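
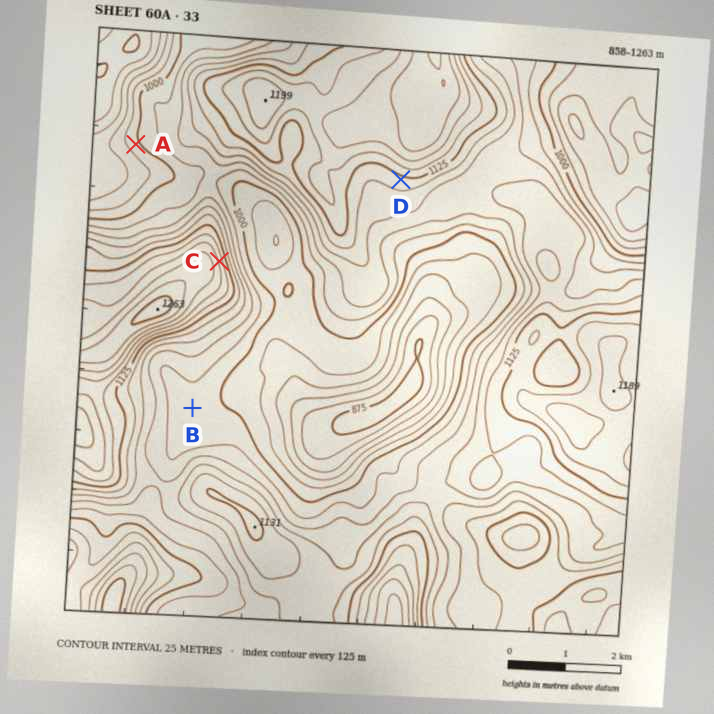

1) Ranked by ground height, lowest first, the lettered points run A B D C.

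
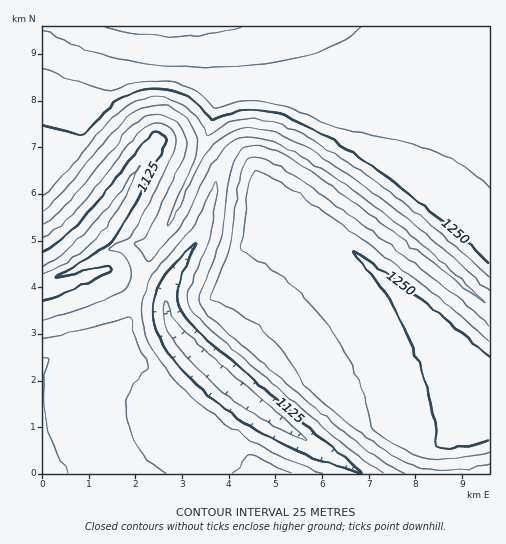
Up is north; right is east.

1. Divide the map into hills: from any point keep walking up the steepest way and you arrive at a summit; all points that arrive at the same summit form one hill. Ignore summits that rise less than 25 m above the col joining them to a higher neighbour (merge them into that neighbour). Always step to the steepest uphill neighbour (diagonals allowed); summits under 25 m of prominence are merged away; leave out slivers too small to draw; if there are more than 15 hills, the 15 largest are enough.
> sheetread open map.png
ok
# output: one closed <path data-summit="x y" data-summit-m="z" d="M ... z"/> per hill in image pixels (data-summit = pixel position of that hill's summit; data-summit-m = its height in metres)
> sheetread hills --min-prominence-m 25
<path data-summit="169 27" data-summit-m="1334" d="M489 26l-446 0-1 264 61-20 6 0 23 16 33 11 7-18 24-37 7-14 13-47 8-20 16-17 6-2 17 0 39 18 59 41 65 51 63 55z"/><path data-summit="489 373" data-summit-m="1267" d="M263 142l-17 0-6 2-11 10-7 11-19 63-35 59-2 9 1 18 10 19 29 30 44 37 64 46 47 28 128 0 1-166-64-56-65-51-59-41z"/><path data-summit="43 473" data-summit-m="1208" d="M109 270l-6 0-61 21 1 183 317-1-82-51-72-59-23-23-10-14-6-12-2-17-33-11z"/>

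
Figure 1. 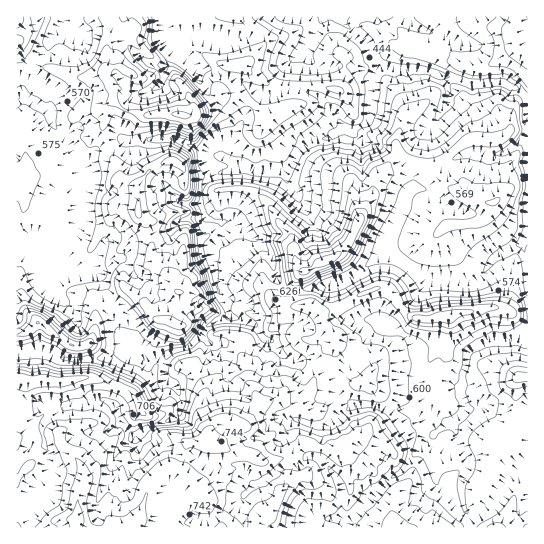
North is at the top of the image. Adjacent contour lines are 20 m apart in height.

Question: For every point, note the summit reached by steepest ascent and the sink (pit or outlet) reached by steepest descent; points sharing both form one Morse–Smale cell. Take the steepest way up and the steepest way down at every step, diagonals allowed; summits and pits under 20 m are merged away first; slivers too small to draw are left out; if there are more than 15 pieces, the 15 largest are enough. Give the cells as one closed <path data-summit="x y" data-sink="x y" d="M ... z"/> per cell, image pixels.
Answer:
<path data-summit="77 519" data-sink="341 17" d="M231 316l-21 8-23 24-13 3-7 4-41 4-7 14-10 28 2 3-6-4-12 0-11 5-9-1-6 1-18 14-8 10 3 17-15 3-10 10-3 0 0 68 333 1 0-6 8-12 34-33 8-4 20-24 14-13 10 13-7 16 0 17 14 15 4 2 7-2 0-12 7-14 0-9-11-19-1-12-4-8-5 0-28-32 0-37-3-9-7-8-12-8-22 0-14 16-2 12-15 10-7 14-18-16-20-2-13-6-16-17-4 0-6-6-1-5-5-5z"/><path data-summit="77 519" data-sink="341 17" d="M341 16l-216 0-4 15 6 14 12 12 12 7 14 0 9-12 18 14 15 25 26 24 7 10-11 18-6 7 0 7 30 14 30 0 9-8 5-10 9-9 12-5 12-2 12-8 7 0 13 11 39 16 5-1 11-18 16-12 10 18 12 14 11-4 36 0 17-12 9-3 0-39-11-11-14-5-33 1-41-13-50-3-14-25-21-20z"/><path data-summit="327 261" data-sink="341 17" d="M349 129l-7 0-12 8-12 2-12 5-9 9-5 10-9 8-30 0-7-4-5 0-6 4-12 2 1 22 4 16-3 10 13 3 29 26 5 9 5 22 10 8 12 2 43-10 17-9 16-13 13-5-1-16 2-8 12-20 4-15 8-9-1-16-5-8 5-15-6 8-5 1-39-16z"/><path data-summit="494 202" data-sink="341 17" d="M433 125l-13 9-13 24 6 17 0 11-8 9-4 15-12 20-2 8 0 11 3 7 40 25 36 3 11-4 20-24 24-12 7-7 0-98-9 2-17 12-36 0-11 4-12-14z"/><path data-summit="449 317" data-sink="341 17" d="M522 243l-25 13-13 17-13 10-9 1-33-3-37 40 0 4 17 12 8 10 0 40 3 7 27 29 7-2 10-10-4-21 3-5 0-12 2-4 3-18 11-7 15-5 9 1 15-4 10-14 0-67z"/><path data-summit="311 305" data-sink="341 17" d="M233 221l-12 2 0 12-9 11 0 17 7 28 11 25 24 8 5 5 1 5 6 6 4 0 16 17 13 6 20 2 18 16 7-14 15-10 2-12 14-16 21 0-18-9-23 0-11-18-6-19-39 8-14-3-10-13-3-16-5-9-17-17z"/><path data-summit="517 46" data-sink="341 17" d="M527 16l-185 0-1 3 24 24 14 25 50 3 41 13 33-1 14 5 10 11z"/><path data-summit="521 377" data-sink="341 17" d="M519 336l-33 5-15 7-4 6-2 15-2 4 0 12-3 5 4 21-12 11 0 3 4 6 1 12 11 19 0 9-7 14 0 10 3 12 7 9 4 0 11-7 18-24 11-12 4-2 9-1 0-129-5-1z"/><path data-summit="182 115" data-sink="341 17" d="M123 16l-15 1 3 24-6 10-1 22 8 13 1 15-6 5-3 5-1 26 2 5 9-3 8 0 5 2 48-2 47 18 1-7 13-17 4-8-1-3-32-31-15-25-15-13-4-1-11 13-11-1-12-7-15-16-3-10z"/><path data-summit="171 322" data-sink="341 17" d="M206 217l-25 3-15 11-18 4 4 10 0 13 11 9 10 20 7 6 1 14-10 14-16-2-10-14-18-16-4 2-7 8 11 11 5 12-3 20 14 15 24-2 7-4 13-3 23-24 19-9-13-32-4-20 0-17 9-11 0-12z"/><path data-summit="77 519" data-sink="17 97" d="M22 96l-6 2 0 143 5 0 5-4 19 0 12 6 8-4 8-10 10-47-3-15-7-14-21-30-1-10z"/><path data-summit="38 323" data-sink="17 97" d="M45 237l-19 0-10 5 0 92 6 1 17-12 32 22 15 0 5-4 4-10 1-20 3-4 6-2-5-26-5-6-9 2-11-4-18-20 0-8z"/><path data-summit="29 382" data-sink="341 17" d="M39 348l-23 5 1 106 2 0 10-10 15-3-3-15 2-6 24-20 15 0 11-5 16 1 12-35 4-7 4-1-8-5-7 0-13 6-31 1-8-1z"/><path data-summit="138 211" data-sink="341 17" d="M175 139l-41 1-4 1-2 5 3 15-10 20 18 6 0 27 8 11 2 10 17-4 15-11 24-3-4-11 3-23 13-10 18-2 6-5z"/><path data-summit="397 527" data-sink="341 17" d="M434 436l-15 13-20 24-8 4-34 33-8 12 1 6 121-1 1-10-8-10-1-10-9 2-4-2-14-15 0-17 7-16z"/>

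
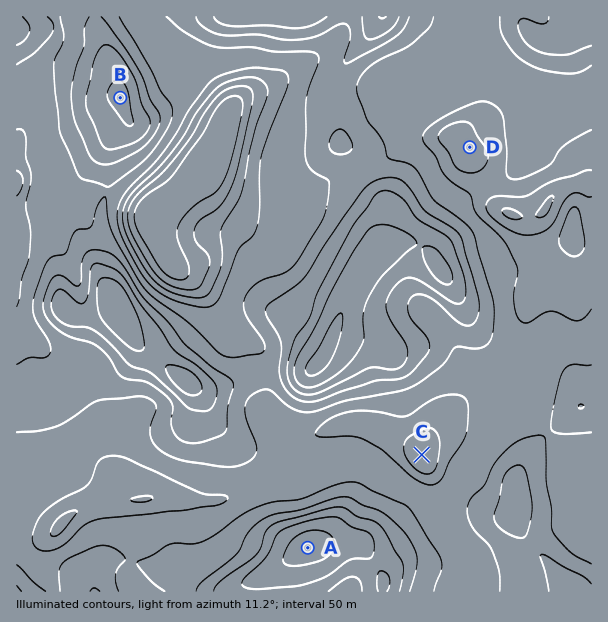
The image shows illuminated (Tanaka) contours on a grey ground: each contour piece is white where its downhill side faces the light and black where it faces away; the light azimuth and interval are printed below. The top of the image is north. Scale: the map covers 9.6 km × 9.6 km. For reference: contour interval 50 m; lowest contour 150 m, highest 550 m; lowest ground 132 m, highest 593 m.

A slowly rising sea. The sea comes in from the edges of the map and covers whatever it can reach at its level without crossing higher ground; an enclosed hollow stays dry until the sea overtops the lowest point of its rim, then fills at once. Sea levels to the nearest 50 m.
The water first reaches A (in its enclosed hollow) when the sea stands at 200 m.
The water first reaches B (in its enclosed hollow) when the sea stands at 300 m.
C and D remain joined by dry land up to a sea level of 350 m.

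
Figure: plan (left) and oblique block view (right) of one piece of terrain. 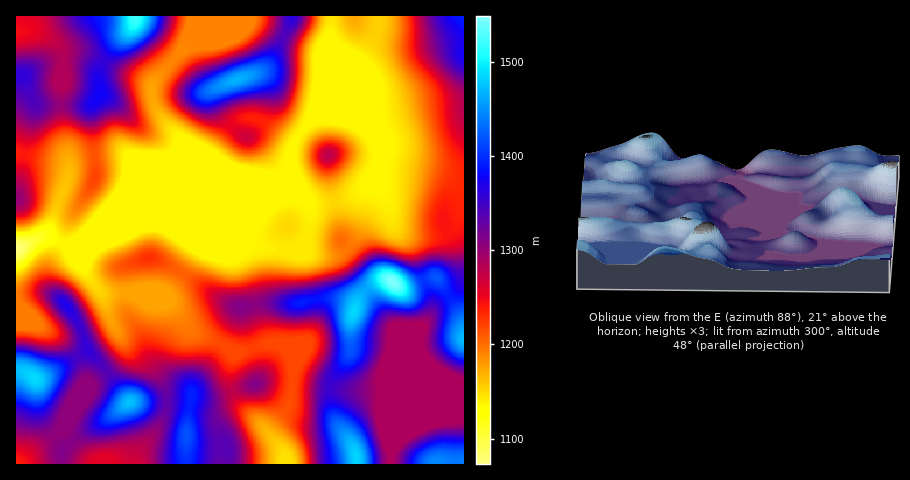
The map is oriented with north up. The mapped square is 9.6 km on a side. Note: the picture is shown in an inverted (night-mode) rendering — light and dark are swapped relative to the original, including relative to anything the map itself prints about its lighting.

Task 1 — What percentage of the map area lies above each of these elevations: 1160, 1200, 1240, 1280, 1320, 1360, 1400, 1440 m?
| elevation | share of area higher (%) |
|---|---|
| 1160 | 77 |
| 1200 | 63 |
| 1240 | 50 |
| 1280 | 40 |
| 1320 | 25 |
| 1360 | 14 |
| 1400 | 7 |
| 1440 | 3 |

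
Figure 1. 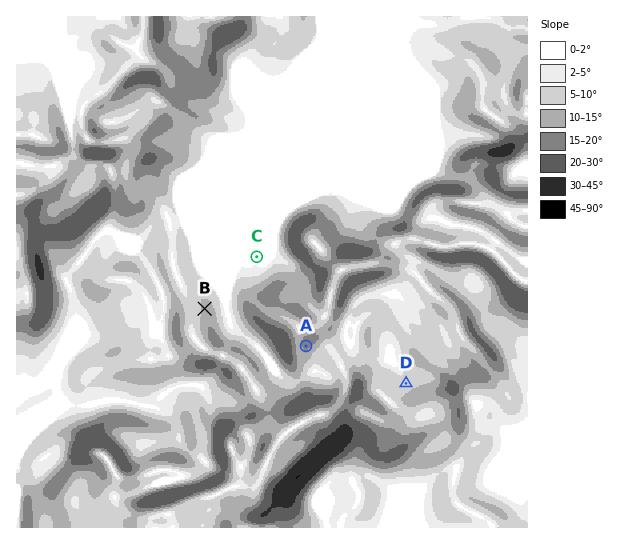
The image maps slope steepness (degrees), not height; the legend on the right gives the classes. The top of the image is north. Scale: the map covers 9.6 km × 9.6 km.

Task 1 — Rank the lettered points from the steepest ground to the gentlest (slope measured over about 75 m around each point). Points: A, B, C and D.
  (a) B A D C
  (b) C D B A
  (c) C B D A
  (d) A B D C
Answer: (d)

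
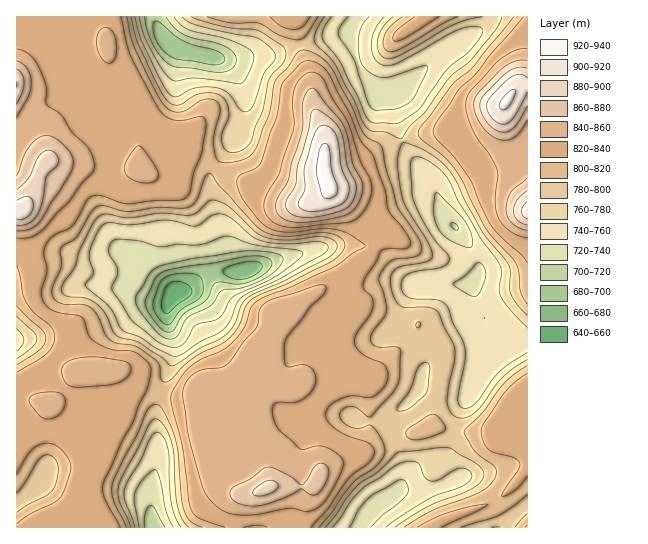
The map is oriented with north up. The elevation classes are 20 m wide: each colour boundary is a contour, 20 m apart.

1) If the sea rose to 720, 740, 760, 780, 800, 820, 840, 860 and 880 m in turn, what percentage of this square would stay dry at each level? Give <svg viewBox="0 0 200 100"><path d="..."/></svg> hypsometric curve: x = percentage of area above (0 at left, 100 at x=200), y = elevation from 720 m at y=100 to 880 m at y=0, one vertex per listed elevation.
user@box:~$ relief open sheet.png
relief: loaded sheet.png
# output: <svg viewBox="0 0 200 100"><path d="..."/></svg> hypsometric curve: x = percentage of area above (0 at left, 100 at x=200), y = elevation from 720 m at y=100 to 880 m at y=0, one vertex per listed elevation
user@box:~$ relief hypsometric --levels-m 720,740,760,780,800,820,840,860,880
<svg viewBox="0 0 200 100"><path d="M193 100l-12-12-24-13-17-13-23-12-24-12-54-13-26-13-6-12"/></svg>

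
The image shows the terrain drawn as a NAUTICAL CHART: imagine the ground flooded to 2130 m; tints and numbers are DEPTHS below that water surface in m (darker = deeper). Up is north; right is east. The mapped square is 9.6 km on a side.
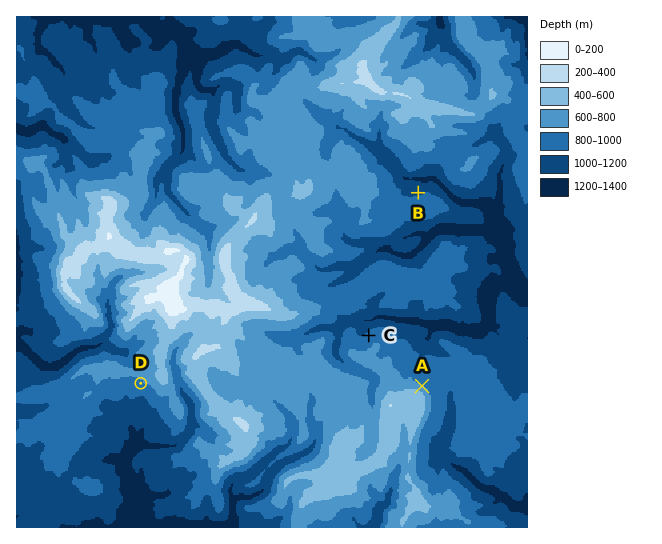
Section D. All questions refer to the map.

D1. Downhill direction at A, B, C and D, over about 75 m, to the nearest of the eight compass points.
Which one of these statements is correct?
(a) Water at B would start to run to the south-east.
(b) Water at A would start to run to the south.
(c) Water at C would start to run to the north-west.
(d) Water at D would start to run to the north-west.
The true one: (c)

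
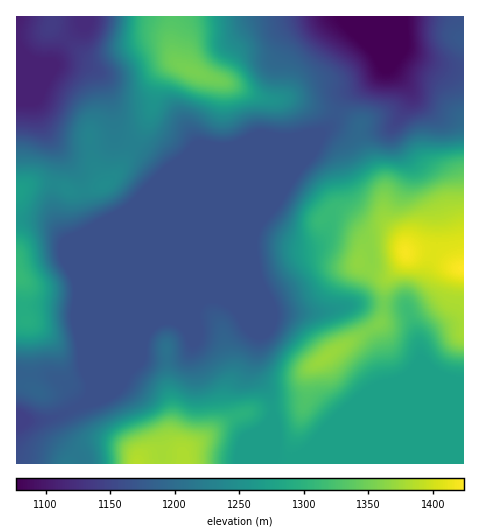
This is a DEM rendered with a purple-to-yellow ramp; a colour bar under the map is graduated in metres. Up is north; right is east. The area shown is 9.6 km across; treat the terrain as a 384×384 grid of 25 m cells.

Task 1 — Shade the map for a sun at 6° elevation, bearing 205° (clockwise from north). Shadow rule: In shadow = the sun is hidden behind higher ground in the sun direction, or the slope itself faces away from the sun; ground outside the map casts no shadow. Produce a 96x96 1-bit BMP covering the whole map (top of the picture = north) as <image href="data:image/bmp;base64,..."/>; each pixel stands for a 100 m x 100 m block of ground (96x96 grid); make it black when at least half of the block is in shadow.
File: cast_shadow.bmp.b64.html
<image width="96" height="96" href="data:image/bmp;base64,Qk2+BAAAAAAAAD4AAAAoAAAAYAAAAGAAAAABAAEAAAAAAIAEAAATCwAAEwsAAAIAAAAAAAAA////AAAAAAAAAAAAAAAAAAAAAAAAAAAAAAAAAAAAAAAAAAAAAAAAAAAAAAAAAAAAAAAAAAAAAAAAAAAAAAAAAAAAAAAAAAAAAAAAAAAAAAAAAAPgAAAAAAAAAAAAAAf4H8AAAAAAAAAAAA/+f+AAAAAAAAAAAD////AAAAAAAAAAAH////AAAAAAAAAAAD////gAAAAAAAAAAB////gAAAAAAAAAAAf///jgAAAAAAAAAAH///jwAAAAAAAAAAB/f/BgAAAAAAAAAAA8f+AAAAAAAAAAAAAAf+AAAAAAAAAAAAAAf+AAAAAAAAAAAAAAf8AAAAAAAAAAAAAAP8AAAAAAAAAAAAAAH8AAAAAAAAAAAAAAD4AAAAAAAAAAAAAAB4AAAAAAAAAAAAAAAAAAAAAAAAAAAAAAAAAAAAAAAAAAAAAAAAAAAEAAAAAAMAAAYAAAAfwAAAAAcAAA4AAAAf8AAAAA8AAA4AAAAf+AAAAA8AAAAAAAAP/AAAAA8AAAAAAAAH/gAAAAcAAAAAAAAB/gAAAAAAAAAAAAAAfAAAAAAAAAAAAAAAAAAAAAAAAAAAAAAAAAAAAAAAAAAAAAAAAAAAAAQAAAAAAAAAAAAAAB8AAAAAAAAAAAAAAH8AAAAAAAAAAAAAAP8AAAAAAAAAAAAAAP8AAAAAAAAAAAAAAf8AAAAAAAAAAAAAAP8AAAAAAAAAAAAAAP8AAAAAAAAAAAAAAP4AAAAAAAAAAAAAAf4AAAAAAAAAAAAAA/4AAAAAAAAAAAAAB/4AAAAAAAAAAAAAA/gAAAAAAAAAAAAAAeAAAAAAAAAAAAAAAAAAAAAAAAAAAAAAAAAAAAAAAAAAAAAAAAAAAAAAAAAAAAAAAAAAAAAAAAAAAAAAAAAAAAAAAAAAAAAAAAAAAAAAAAAAAAAAAAAAAAAAAAAAAAAAAAAAAAAAAAAAAAAAAAAAAAAAAAABwAHAAAAAAAAAAAAB4A/AAAAAAAAAAAAB4D/AAAAAAAAAAAAA4H+AD4AAAAAAAAAAYP+AA+AAAAAAAAAAIP+AAfAAAAAAAAAAAP+B8fAAAAAAAAAAAP+P8/AAAAAAAAAAAP+///AAAAAAAAAAAP////AAAAAAAAAAAP///+AAAAAAAAAAAH//98AAAAAAAAAAAD//84AAAAAAAAAAAB//8AAAAAAAAAAAAA//8AAAAAAAAAAAAAf/gAAAAAAAAAAAAAPwAAAAAAAAAAAAA8HwAAAAAAAAAAAAB/DwAAAAAAAAAAAAA/hgAAAAAAAAAAAAA/gAAAAAAAAAAfgAAfwAAAAAAAAAD/wAAfgAAAAAAAAAP/gAAPgAAAAAAAAA//AAAPAAAAAAAAAD/+AAACAAAAAAAAAH/+AA+AAAAAAAAAAP/8AB/AAAAAAAAAAP/8AH/AAAAAAAAAAP/8Af/AAAAAAAAAAP/8A/+AAAAAAAAAAH/8B/8AAAAAAAAAAD/8B/gAAAAAAAAAAA/8A+AAAAAAAAAAAAP4AAAAAAAAAAAAAAD4AAAAAAAAAAAAAAAAAAAAAAA="/>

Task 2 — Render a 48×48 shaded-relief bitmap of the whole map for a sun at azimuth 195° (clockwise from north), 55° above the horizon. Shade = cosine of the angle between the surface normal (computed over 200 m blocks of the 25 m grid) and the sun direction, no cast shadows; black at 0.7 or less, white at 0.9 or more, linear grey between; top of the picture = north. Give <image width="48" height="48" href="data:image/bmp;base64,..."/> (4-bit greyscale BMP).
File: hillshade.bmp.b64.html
<image width="48" height="48" href="data:image/bmp;base64,Qk32BAAAAAAAAHYAAAAoAAAAMAAAADAAAAABAAQAAAAAAIAEAAATCwAAEwsAABAAAAAAAAAAAAAAABEREQAiIiIAMzMzAERERABVVVUAZmZmAHd3dwCIiIgAmZmZAKqqqgC7u7sAzMzMAN3d3QDu7u4A////AJmZiJq7upiZmZiIiZmZmZmZmZmZmZmZmYmYiJq6mHiJmYiIiZmZmqmZmZmZmZmZmYiId4mYZEV4h3d4iZmZm7qZmZmZmZmZmYiHZmZlIRJGZURWiaqZq8upmZmZmZmZmZmYdlVDEAACMhI0ebqZq8u6mZmZmZmZmby7qHZTIRARIRI0V4iJq7u7qZmZmZmZmdzLqph2VDREMjNFVVV5qqq7upmZmZmZmcupmqmYhmZ2QzRWZURpq6q8y6mZmZmZmamImZmZmHd2VEVWZmZ5q7u8y7qpmZmZmZmZqYmZmYdmVFZmZmZomrzLu7u7upmau7u7uomZmZh4dVZ2ZmVWZ4mrq7zMypms3t3dyYmZmZmZh2Z3dlVVVEaJqrvMupq9//7tt4mZmZmZd3iIdlVlQzRWiau7uavN7u7bhXmZmZmGVomYhmd2VDIiRoq7qazcy7uoVYmZmZmGV5mZh4mYdkMhEkeamazcupmGVomZmZmYiZmYd5mZmHZUMiWIeK3cupmGZ4mZmZmZmZmHeJmZqqqph2eIibzLqqqXd4mZmZmZmZmIiZmau7u8zMu6q83LqqqHVomZmZmZmZmZmZmbzLvN7/7Lze3Lu5hkJYmZmZmZmZmZmZmszMzN7+27zu28zIYxFpmZmZmZmZmZmZmrzMzMzMuqzdy7u3YySJmZmZmZmZmZmZmrzLupmqmavLqpmGVEeZmZmZmZmZmZmZmruqqZiJmaqpmZiFVFiZmZmZmZmZmZmZmpmaqpmJmqmIiIiEVXq6mZmZmZmZmZmZmIeKuqmImZh3d3iGZ5vMupmZmZmZmZmZmHZ5qqmIiYdmd3eJiKzN3LqZmZmZmZmZmXZniZmHiIZmd4iKmazM3dy5mZmZmZmZmZdlZ4iHeIdmZ4h5mqu7vN3KmZmZmZmZmZhlRWZneHdlVnd4iaqZmru7qZmZmZmZmZl1RERFZmVURVZmZ3d4mYmrupmZmZmZmZmWRDNEREM0VVVkRVZomIiau6mZmZmZmZmYVEREMhAlZmZkREV5mIiJq7qpmZmZmZmZdlVVQgA1ZUREQ0aJmYiJqrupmZmZmZmZmHd2QgE0QhADNFeZmYiZqqqqq8y6mZmZmYeIZDMzIREURXiJmIiZq6qbzu7cu8y7qpiIhmZDM0RFVniIh4iaq6qs3u7d7u7cu6mIh4dkRXd2Z3d3Z3iaqqrN7u7u/+7cupmGZndlV4iIiIh2Zmeaqqzv///u7MuqmIh1RFZmeIh5mYiHZWeau87///7cl3d3d4h1QzRnmYd5mZh3Zmiaze///suWQ0RWeIh2VEV4mYiJmZiId4q7ze/suXUxJFVWd3dmVmeJmIiZmZmZmbzczMyphSECRnd2ZmVVZ4iIiJmZmqqpmb3dy6mIYxI1Z4d2VURFaJmImaqpq7upiJvMy5iHZEVmd3dlRERVeZmZq7uqqrqYeIibupiHdndmZ3dlRFVnmZmaq6qZmamYiIiKqZiId3d2d4dmVmaJmZmaqpmJmZmImYiJmYiIdmd3eId2ZneZmZmaqZmA=="/>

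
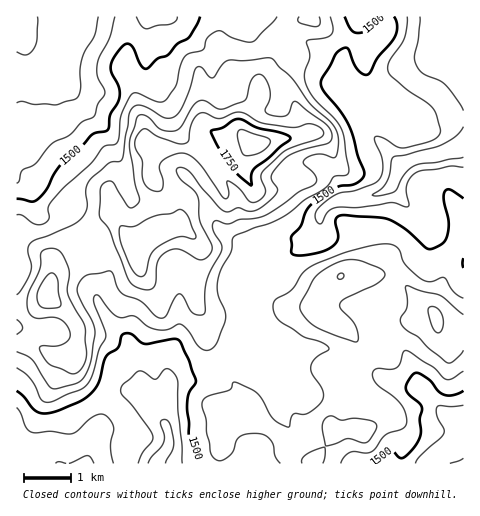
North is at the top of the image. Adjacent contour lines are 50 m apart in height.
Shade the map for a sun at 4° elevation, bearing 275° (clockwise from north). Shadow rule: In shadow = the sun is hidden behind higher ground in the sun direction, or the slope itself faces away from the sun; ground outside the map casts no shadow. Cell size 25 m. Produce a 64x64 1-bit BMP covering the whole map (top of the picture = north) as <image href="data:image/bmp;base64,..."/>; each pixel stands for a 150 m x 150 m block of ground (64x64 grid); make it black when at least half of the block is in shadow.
<image width="64" height="64" href="data:image/bmp;base64,Qk0+AgAAAAAAAD4AAAAoAAAAQAAAAEAAAAABAAEAAAAAAAACAAATCwAAEwsAAAIAAAAAAAAA////AAAAAAAAAHwBgB/9/wAAfgGAD7//AEB+AYADP/8AYD4AAAA//wBwPgAAAD//AHA+AAAAH/8AcHwAAAAD/wBw8AAAAAP/B//wAAAAB/8H//wAAAAH8AP//gAAAA/hAP//gAAAO+MA//+AAABxwwB//8AAAGHDAH//wAAAY4MAf/+AAAAjAQB//w8AACMDAH//D8AAIAMAf/8P4ADwBwB/9w/gAfAHAH/nD+AB4AcA/8cP4AHABwP/xx/gAQAPB/+HH8AAAA8H/wc/wADgBwf+H7/gANhnB/w///gByOMD/D///gHB4wPwP///AAPjA8B/3//AA+EDAD+f//AD4QAAH7//+AHAAAAHP//8AAAAAAJ///gAAEAAAP///AAAYAOA/z//+YAAA4D7P///4AADgPM////gAAOA4z///8AAAw/CP///4AADD8B////4AAAPwH////8AAA+Af////wAADwA/////AAAHAB////8AAAYAH////wAAHgAP////AAAeAHAf//8AAB4A/h///wAAPhj8P/8/AAA8GHB//j8AADgcHP/4AQAAIBge//ADAAAAAB//48MAAAAAH//P4wAAQAAf/x/5EABAAA3/H/44AEAAAf4f/zwAYAAAfh//PABgAAB8D/8+AGAAA8cP/z4AYAABj+f/PgBgAAAf8/8cAOAAAB/D/A=="/>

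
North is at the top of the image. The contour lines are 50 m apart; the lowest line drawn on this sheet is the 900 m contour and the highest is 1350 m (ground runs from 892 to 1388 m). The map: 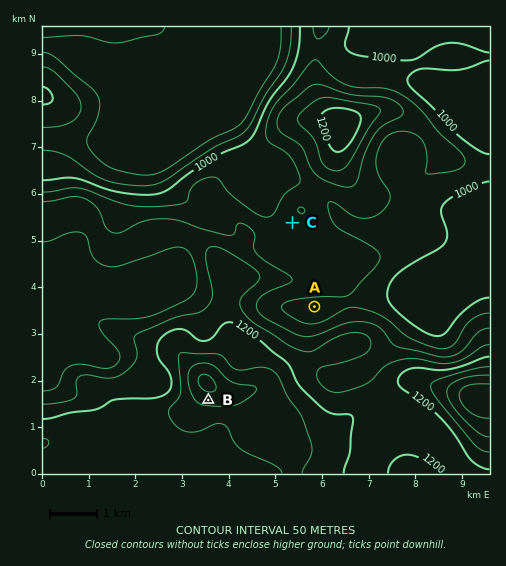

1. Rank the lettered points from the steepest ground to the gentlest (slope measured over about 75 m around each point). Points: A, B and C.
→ B C A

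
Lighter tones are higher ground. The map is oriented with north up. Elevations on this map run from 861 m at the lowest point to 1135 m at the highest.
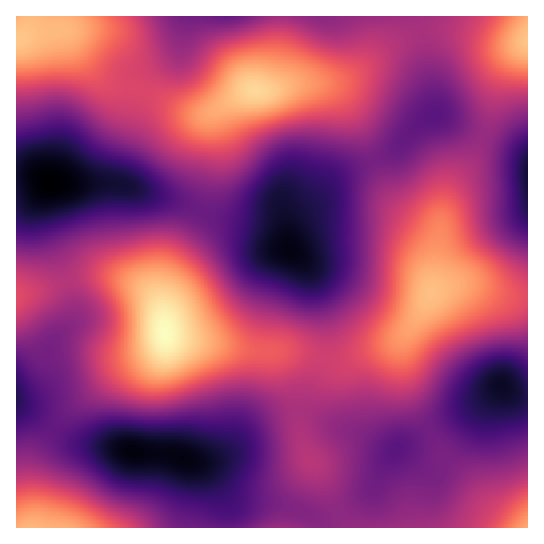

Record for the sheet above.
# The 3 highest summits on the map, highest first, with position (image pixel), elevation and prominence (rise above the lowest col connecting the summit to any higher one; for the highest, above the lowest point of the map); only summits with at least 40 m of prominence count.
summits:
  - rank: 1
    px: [165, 333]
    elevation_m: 1135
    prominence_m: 274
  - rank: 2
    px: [255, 90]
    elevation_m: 1113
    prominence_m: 135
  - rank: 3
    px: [431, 293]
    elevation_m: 1099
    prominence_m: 85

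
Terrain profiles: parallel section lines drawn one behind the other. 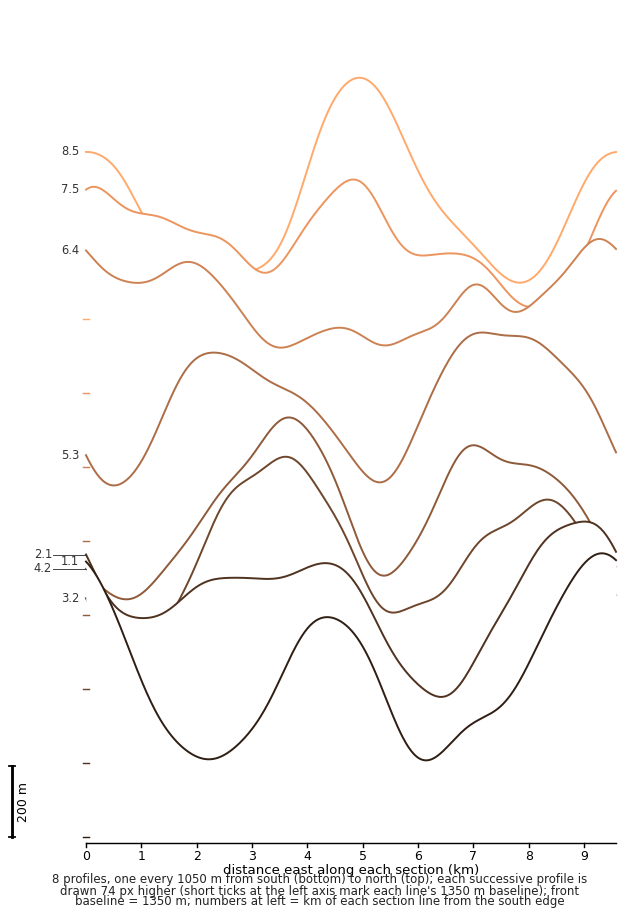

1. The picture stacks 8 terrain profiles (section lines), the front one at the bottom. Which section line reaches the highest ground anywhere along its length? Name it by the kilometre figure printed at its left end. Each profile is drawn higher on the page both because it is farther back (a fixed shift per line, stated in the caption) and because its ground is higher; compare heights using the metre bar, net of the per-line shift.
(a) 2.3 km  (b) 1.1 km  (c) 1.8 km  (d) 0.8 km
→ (b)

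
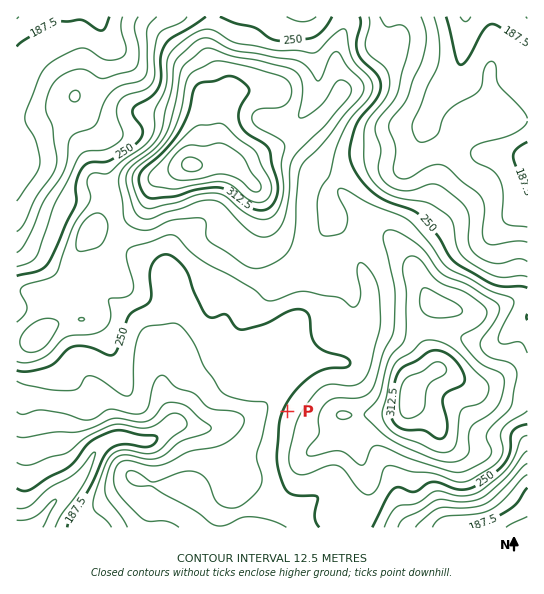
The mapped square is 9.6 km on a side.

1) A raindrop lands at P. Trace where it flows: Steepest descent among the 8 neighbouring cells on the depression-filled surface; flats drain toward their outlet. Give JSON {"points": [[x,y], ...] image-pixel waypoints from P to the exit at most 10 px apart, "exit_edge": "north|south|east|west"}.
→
{"points": [[287, 411], [277, 402], [266, 405], [255, 414], [245, 418], [234, 421], [223, 425], [213, 427], [202, 427], [191, 427], [181, 425], [170, 427], [159, 435], [149, 441], [138, 441], [127, 438], [117, 438], [106, 442], [95, 451], [90, 462], [83, 473], [74, 483], [63, 494], [53, 503], [45, 514], [35, 525], [31, 527]], "exit_edge": "south"}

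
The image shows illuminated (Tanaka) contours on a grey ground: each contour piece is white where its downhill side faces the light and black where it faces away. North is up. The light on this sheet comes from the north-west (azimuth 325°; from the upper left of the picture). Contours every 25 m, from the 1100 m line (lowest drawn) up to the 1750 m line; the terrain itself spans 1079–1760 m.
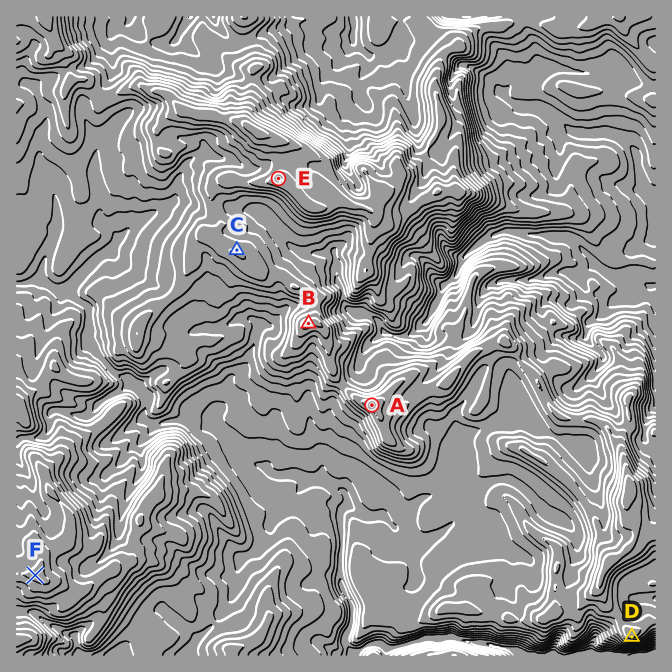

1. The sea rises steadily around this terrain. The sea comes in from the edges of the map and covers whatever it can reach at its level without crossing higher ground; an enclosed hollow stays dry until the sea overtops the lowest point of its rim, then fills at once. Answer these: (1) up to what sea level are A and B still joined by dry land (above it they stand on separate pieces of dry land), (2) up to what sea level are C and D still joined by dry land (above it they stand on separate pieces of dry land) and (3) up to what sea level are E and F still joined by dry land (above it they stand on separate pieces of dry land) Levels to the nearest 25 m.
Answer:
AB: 1500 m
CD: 1425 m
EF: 1450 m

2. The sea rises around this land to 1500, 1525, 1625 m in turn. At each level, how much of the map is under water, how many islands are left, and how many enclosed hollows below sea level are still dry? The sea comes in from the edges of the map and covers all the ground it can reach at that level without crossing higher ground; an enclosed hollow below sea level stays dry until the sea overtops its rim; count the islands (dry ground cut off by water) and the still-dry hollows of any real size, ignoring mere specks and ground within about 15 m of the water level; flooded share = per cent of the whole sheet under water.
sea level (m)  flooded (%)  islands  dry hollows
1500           69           1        0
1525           75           1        0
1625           93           1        0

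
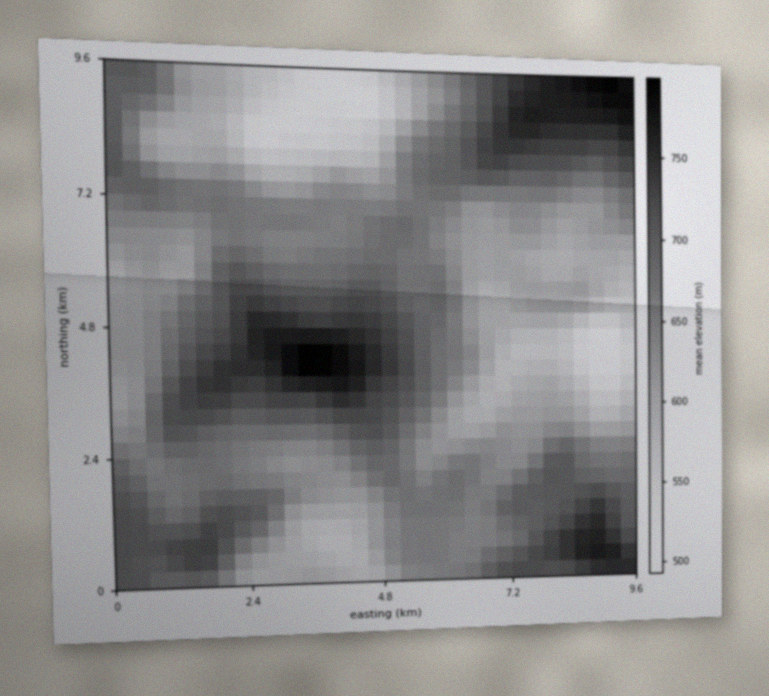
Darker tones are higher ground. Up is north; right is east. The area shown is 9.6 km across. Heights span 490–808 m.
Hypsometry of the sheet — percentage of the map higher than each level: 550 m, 94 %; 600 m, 79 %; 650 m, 48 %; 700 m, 18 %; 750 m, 5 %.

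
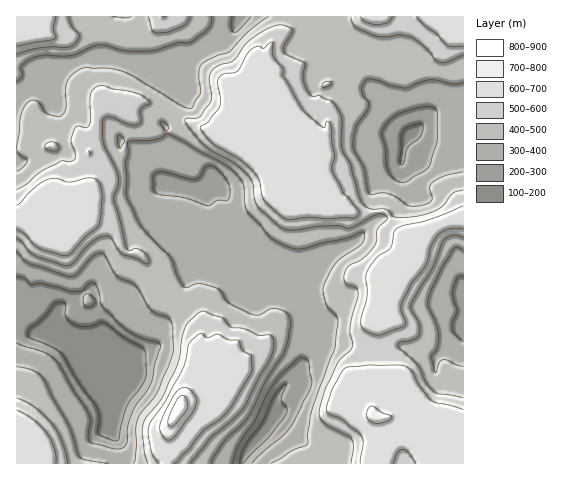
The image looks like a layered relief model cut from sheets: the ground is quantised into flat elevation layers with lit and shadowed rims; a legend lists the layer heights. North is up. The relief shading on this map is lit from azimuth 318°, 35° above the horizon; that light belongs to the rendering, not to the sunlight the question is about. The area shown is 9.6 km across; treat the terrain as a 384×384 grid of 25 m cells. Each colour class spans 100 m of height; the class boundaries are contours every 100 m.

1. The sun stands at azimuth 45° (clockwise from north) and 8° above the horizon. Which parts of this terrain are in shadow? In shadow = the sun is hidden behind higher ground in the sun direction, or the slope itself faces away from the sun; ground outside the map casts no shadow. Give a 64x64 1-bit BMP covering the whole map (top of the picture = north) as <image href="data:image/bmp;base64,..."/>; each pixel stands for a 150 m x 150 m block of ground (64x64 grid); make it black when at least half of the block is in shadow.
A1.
<image width="64" height="64" href="data:image/bmp;base64,Qk0+AgAAAAAAAD4AAAAoAAAAQAAAAEAAAAABAAEAAAAAAAACAAATCwAAEwsAAAIAAAAAAAAA////AAAAAAAAB/gAAD+AAAAH+AAH/4AAAAf8AB//wAAAD/wAH//gAAAP/AAP//AAAA/8AB///AAAD/wAD/7gAAAH/AAP+EAAAAf+AA/4QAAAA/4AB/gAAAAD/gAH+AAAAAP+AAP4AAAAH/4AA/wAAAB//wAB/AAAAP//AAD8AAAA//+AAP4AAAH//4AAf+AAAf//gAA//8AD//8AAD/3AA//wwAAH8AAX/8DAAAfgACf/gMAAB+AAP/8AAAAH8AA//xgAAAfwAD/+OAAAA/AAP//4AAAD8AA/z/gAEAHwAH/P+AB/AIAAf8/wAP/4AAB/j8AB//wAAD4PgAH//xgDuAcAA///ngPwBwAD///+AeAAAAf///wAwAAAB////AAAAAAf/wAGAAAAAH/+AAAAAAAB//wAAAYAAAf/+AAAAgAAD//4AAAAAAEP//gAAAAAAA//+AAAABgwB//wAAAcPvgH/8AAADw/8AP/gAAAPBBggf4AAAB+AGHx/AAAAP4AYfH4AAAA/wA54/AAAAH+ADvH2AAAAP4APQc8AAAA/wB4AD4AAAA/ADgAPgAAAAAAAAAeAAAA8CAAAA4AAAD8OAAADAAAAf4+AAAAAAAD/z+A4AAAACf/v8D4AGAA////wf4AAAH//kcB/4AAAf/8AAAfwAAQ//gAAB/AAAD+cAAAD4AAAHAgA=="/>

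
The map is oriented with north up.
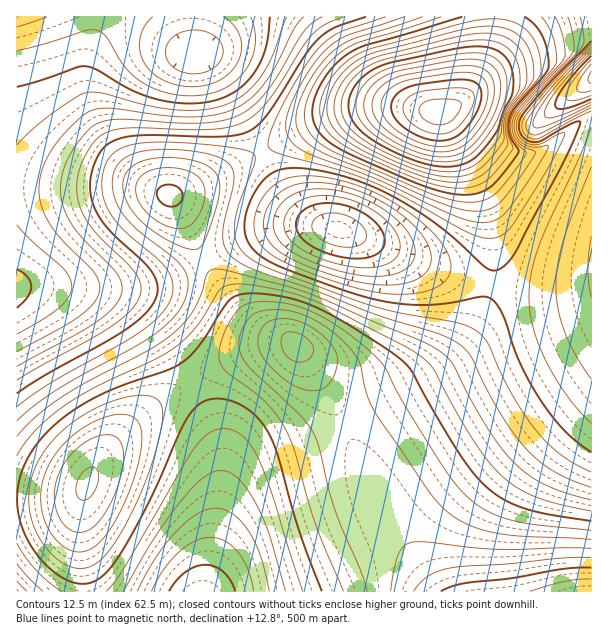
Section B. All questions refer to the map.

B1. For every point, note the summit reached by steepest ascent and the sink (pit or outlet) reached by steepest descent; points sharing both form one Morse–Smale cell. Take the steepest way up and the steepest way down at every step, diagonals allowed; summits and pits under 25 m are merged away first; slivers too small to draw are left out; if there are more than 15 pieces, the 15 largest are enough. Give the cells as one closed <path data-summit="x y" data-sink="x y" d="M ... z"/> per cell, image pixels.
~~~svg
<path data-summit="591 591" data-sink="591 267" d="M498 284l-8 1-6 24-16 30-30 29-81 41-13 0-15-15-1 2 21 38 35 76 54 82 153 0 1-305-19 2-51 0z"/><path data-summit="170 195" data-sink="195 54" d="M191 16l-175 1 1 271 123-2 33-9 31-17-32-65 20-7 70-38-48-84-10-10-10-3z"/><path data-summit="591 591" data-sink="201 591" d="M294 343l-19 1-27 8-56 29 19 36 7 21 4 17-4 60-13 76 232 1-47-71-22-41-28-64-33-57z"/><path data-summit="591 591" data-sink="339 230" d="M323 226l-30 0-23 4-33 12-30 16-2 3 21 33 22 24 16 12 33 14 35 55 12 10 13 0 39-18 48-27 19-19 11-15 10-21 6-18 0-7-56-16-69-30z"/><path data-summit="440 113" data-sink="195 54" d="M494 16l-302 0 0 17 2 20 10 3 10 10 49 85 48-25 39-14 24-4 37 0 33 4 9-4 16-15 18-33 6-21z"/><path data-summit="440 113" data-sink="339 230" d="M411 108l-37 0-35 7-28 11-49 26 24 43 26 27 53 16 69 30 57 16 2-9-1-48-17-51-31-62-3-2z"/><path data-summit="87 483" data-sink="195 54" d="M53 286l-29 0-8 2 1 211 40 0 24-6 4-4 11-22 16-23 34-32 44-31-32-49-29-30-25-10z"/><path data-summit="87 483" data-sink="201 591" d="M191 380l-26 17-28 23-25 24-21 30-7 18-4 15 0 45 4 40 121-1 13-76 4-60-4-17-7-21z"/><path data-summit="440 113" data-sink="591 267" d="M453 110l-11 3 33 63 17 51 0 57 30 5 51 0 18-3 1-169-4-1-13 10-33 25-20 3-18-8z"/><path data-summit="440 113" data-sink="591 78" d="M591 16l-96 0-5 35-12 27-14 21-16 11 11 4 36 26 21 12 15 2 11-3 33-25 17-10z"/><path data-summit="591 591" data-sink="195 54" d="M204 259l-31 18-24 7-21 4-54 0 36 6 25 13 23 25 33 48 57-28 19-6 27-4-30-12-16-12-26-30z"/><path data-summit="170 195" data-sink="339 230" d="M261 151l-69 37-20 7 32 64 33-17 33-12 23-4 29-1-14-7-18-17z"/><path data-summit="87 483" data-sink="17 591" d="M83 492l-8 4-18 3-41 1 1 92 67-1 0-21-4-18 0-45z"/>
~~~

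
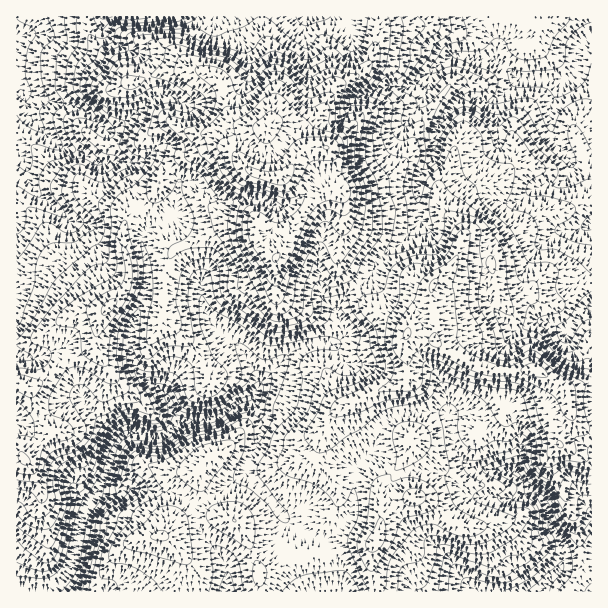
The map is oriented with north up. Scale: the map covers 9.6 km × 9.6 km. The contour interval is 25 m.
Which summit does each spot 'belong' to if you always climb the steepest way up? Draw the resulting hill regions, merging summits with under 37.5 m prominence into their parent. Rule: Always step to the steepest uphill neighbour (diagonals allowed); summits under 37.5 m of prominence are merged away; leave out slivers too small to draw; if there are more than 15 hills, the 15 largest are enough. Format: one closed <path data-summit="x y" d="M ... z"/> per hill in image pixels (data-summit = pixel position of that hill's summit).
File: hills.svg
<path data-summit="279 177" d="M591 16l-574 0-1 65 9 14 1 13 5 11 26 26 11 5 13 1 18 12 12 0 17 23 16 30 2 12-4 9 0 8 4 13 2 24-3 15-13 33 0 30 6 12 17 12 11 11 10 25 6 2 34-6 23-14 13-5 8-14 28-28 9-6 20-6 19 0 7-5 1-8-6-12 0-12 12-14 12-8 10-9 6-14 20-15 18-19 4-6 0-44 13-21 1-21 8-16 17-19 6-3 9 0 9 5 9 0 8-5 18-18 40 0 4 4-9 16-3 11 0 15 3 12 6 10 8 9 23-10 2-2z"/><path data-summit="534 369" d="M558 79l-40 0-18 18-8 5-27-5-6 3-14 14-11 21-1 21-15 26 2 39-4 6-18 19-20 15-6 14-10 9-12 8-10 11-2 15 6 12-1 8-7 5-19 0-20 6-9 6-28 28-6 12-4 3 10 16 2 9-8 27-8 21 42 51 11 8 16 8 11 2 22-21 6-18 0-33 6-8 10-7 12-28 8-9 15-4 36 0 7 4 4 28 8 14 7 6 7 5 39 3 29 28 6 13 4 15 10 17 0 19-4 8 21 17 8 3 5-1 0-445-25 10-11-13-6-18 0-15 3-11 9-16z"/><path data-summit="161 536" d="M251 398l-12 4-23 14-37 6-11 11-9 5-22-5-12 1-7 7-21 51-15 24-8 39-7 18-21 18 287 1 3-7 0-15-10-25-5-5-13-5-18-11-22-27-20-20-2-6 8-21 8-27-2-9z"/><path data-summit="110 306" d="M17 82l-1 272 13 4 27-2 4 4 8 9 22 41 27 26 5 2 6-5 9 0 16 5 11-2 14-13-6-16-6-12-11-11-14-8-9-16 0-30 13-33 3-15-2-24-4-13 0-8 4-9-2-12-16-30-17-23-12 0-18-12-13-1-11-5-26-26-5-11-1-13z"/><path data-summit="414 497" d="M441 412l-36 0-15 4-8 9-12 28-10 7-6 8 0 33-4 12-2 6-19 19-7 2 4 5 8 18 1 29 143-1-15-12-17-25-10-11-2-9 6-13 27-23 51 0 16-6-21-20-39-3-7-5-7-6-8-14-4-28z"/>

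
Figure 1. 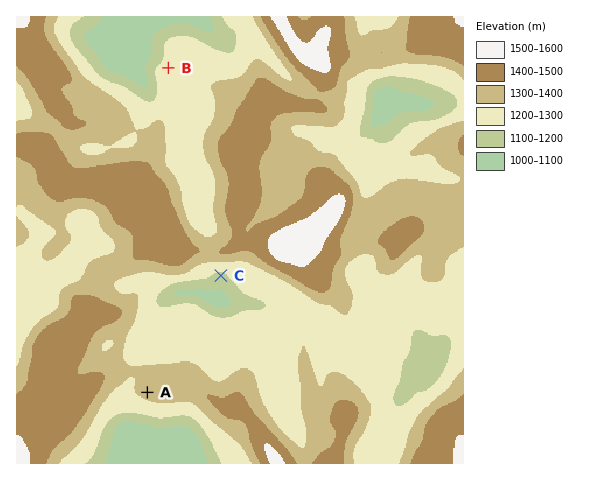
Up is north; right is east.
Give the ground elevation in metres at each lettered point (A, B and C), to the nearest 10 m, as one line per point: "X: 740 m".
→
A: 1350 m
B: 1230 m
C: 1170 m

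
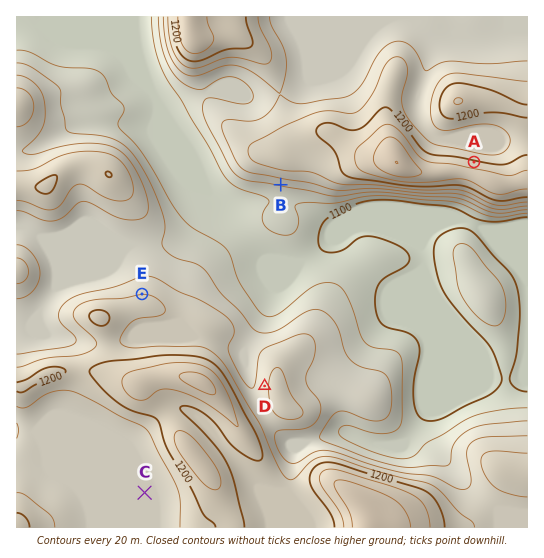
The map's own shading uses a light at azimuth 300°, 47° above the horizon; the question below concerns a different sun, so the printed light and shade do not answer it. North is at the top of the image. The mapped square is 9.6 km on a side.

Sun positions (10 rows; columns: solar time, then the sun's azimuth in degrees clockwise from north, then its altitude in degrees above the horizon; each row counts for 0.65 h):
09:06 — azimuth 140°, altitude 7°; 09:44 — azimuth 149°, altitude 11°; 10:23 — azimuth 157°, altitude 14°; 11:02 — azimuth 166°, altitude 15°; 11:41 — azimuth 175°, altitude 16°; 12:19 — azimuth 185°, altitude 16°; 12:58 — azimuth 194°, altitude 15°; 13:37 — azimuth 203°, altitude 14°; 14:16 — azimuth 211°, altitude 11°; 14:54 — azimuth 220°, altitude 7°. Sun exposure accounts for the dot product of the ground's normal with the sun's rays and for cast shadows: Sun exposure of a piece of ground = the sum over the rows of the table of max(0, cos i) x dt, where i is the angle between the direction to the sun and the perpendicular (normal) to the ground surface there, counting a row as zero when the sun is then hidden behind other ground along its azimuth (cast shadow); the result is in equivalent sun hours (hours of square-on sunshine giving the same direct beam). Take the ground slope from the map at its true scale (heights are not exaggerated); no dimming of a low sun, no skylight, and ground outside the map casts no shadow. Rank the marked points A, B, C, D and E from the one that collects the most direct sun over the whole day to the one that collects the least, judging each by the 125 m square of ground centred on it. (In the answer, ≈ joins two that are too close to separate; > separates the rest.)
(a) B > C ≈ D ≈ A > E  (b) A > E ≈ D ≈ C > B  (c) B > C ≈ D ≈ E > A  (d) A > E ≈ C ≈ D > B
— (c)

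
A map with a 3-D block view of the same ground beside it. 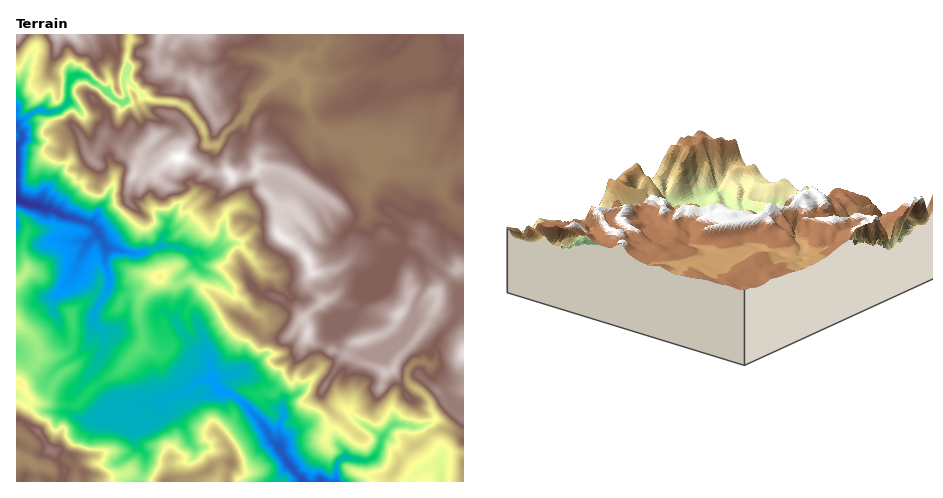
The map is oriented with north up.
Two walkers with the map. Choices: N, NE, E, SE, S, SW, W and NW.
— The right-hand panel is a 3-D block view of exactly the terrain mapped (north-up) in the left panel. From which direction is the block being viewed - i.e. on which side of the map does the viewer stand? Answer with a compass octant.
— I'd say NE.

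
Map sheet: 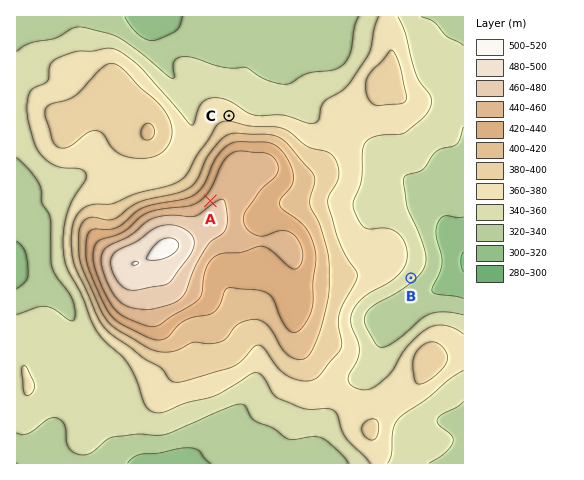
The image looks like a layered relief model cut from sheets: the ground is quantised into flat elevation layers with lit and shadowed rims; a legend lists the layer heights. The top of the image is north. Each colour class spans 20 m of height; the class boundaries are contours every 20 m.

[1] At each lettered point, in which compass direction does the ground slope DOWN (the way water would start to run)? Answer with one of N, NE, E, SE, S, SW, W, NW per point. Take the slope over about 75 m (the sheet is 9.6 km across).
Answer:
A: NW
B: SE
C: N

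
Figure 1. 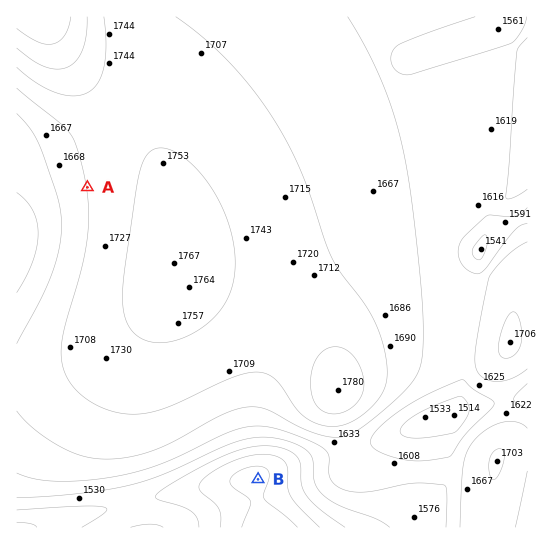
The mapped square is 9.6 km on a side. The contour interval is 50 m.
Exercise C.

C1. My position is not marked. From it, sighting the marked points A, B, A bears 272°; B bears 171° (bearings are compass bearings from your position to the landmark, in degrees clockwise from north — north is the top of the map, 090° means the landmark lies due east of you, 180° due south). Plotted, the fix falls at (212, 192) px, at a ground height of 1750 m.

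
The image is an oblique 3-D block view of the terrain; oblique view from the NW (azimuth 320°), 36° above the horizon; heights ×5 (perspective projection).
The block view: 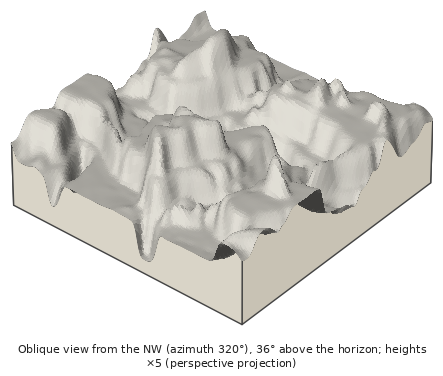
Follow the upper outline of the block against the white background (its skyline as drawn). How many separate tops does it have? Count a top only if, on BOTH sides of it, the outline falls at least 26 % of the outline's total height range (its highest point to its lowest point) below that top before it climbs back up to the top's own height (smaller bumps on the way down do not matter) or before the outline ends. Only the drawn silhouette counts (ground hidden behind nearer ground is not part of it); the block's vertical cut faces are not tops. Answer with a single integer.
1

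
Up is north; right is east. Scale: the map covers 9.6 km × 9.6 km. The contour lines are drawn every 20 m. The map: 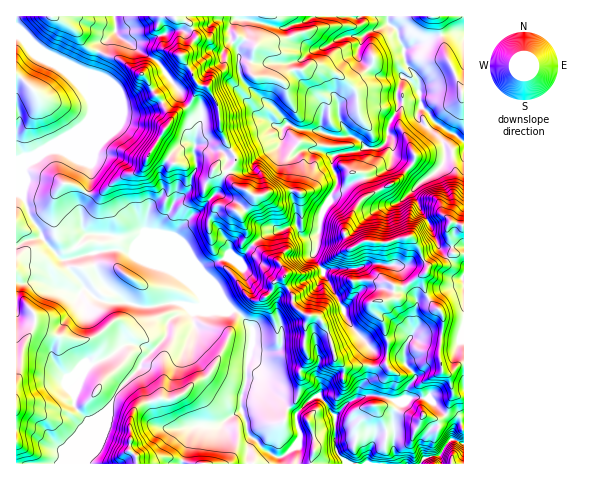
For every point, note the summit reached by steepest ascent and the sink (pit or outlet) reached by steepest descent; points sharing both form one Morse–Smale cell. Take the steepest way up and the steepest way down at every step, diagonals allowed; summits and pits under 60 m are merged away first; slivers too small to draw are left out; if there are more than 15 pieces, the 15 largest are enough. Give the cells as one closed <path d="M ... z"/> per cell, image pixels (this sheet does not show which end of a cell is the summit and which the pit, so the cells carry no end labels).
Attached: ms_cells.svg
<path d="M463 16l-409 1 20 12 15 20 9 2 3-6 15-13 21 18 23 13 21 29 3 10 18 16-7 26-3-2-9 1-15 16 10 5 7 0 12-4 7 0 7 3 3 6-8 13-1 11 11 12 19 5 6 6 6 15 0 7 6 6 13-10 28-9 10 11 9 0 5-2 4-20 14-29 7 4 11-7 24-8-2 6 4 9 6 10 9 5 5-2 43-37 2-8-2-13 1-8 5-4 15 9z"/><path d="M41 236l-14 4-11 6 0 217 69 1 20-50 10-19 25-27 2-7 23-24 3-15 21-15-10-4-40 3-13-4-16 1-9-2-17-14-14-17-3-10-5 0z"/><path d="M449 132l-6 6 2 14-2 13-45 38-6 1-7-7-9-17 1-5-23 7-11 7-7-4-16 32-2 25-4 15 23 38 11 27 24 27-1 17 14-1 3-16-3-23-9-12-3-12 18-4 4-12 9 1 20-13-1 11 3 8 6 12 11 10-3 33 2 22 8 8 2 14 11 6 1-255z"/><path d="M61 150l-14 0-23 17-1 6 2 12-2 12 6 17 10 15 5 12 18 19 5 0 3 10 19 22 15 10 22 0 13 4 40-3 20 8 30 0 2-2-14-19-14-14-3-6 8-6 19-6 11 3 15-17-6-6 0-7-6-15-6-6-19-5-11-12 1-11 8-13-3-6-7-3-7 0-12 4-7 0-11-4-7 15 3 17-1 3-12 11-4 18 0 8 21 9 28 29-61-25-10-7-19-4-17 0-6-6-2-22 10-19 2-15-1-7z"/><path d="M189 308l-21 14-3 15-23 24-2 7-25 27-22 47-7 18 1 4 161-1 0-15 5-9-5-5-1-10-6-13 0-14 5-13 0-14 7-28 0-13-14-15-5-4-37 1z"/><path d="M101 52l-3 1-10 30 0 14 4 6 0 10-2 5-9 10-35 22 15 0 30 15 1 7-2 15-10 19 2 22 6 6 17 0 19 4 10 7 60 24-27-28-21-10 3-23 14-16-3-17 8-16-17-8 19-28 0-5-8-17-9-10-10-17-5-1-16-13z"/><path d="M256 379l-10 0-5 18 0 14 6 13 1 10 5 5-5 9 1 16 171 0 4-6 15-2 13-16 12 4 0-20-6 0-4 5-3-9-21-21-19-1-4 2-12 1-13-5-15-1-17 6-15 15-12-17-3-3-5 0-18 18-10-6z"/><path d="M253 245l-15 16-11-3-19 6-8 6 3 6 14 14 9 15 5 5 7 2 15 17 0 13-6 21-1 15 12 2 29 28 10 6 11-13 7-5 5 0 15 20 12-13 12-7 3-11 6-7 3-11-4-2-23 1-8-6-6-24-10-17-4-3-10-1-11-8-3-12-9-16 3-3-2-6-6-9-13-6z"/><path d="M424 274l-20 13-9-1-4 12-18 4 3 12 9 12 0 7 3 8-1 17-2 7-14 2-3 11-6 7-4 12 18-2 19 6 12-1 4-2 19 1 21 21 3 9 4-5 6-1 0-25-12-6-2-14-8-8-2-22 3-33-11-10-6-12-3-8z"/><path d="M21 36l-5 0 0 157 6 3 3-11-2-12 1-6 25-20 32-19 11-15 0-10-8-14-18-18-16-9-22-23z"/><path d="M295 225l-29 9-13 10 12 11 13 6 4 5 4 6-3 7 9 16 3 12 11 8 10 1 4 3 10 17 6 24 8 6 26 0 3-10-1-7-24-27-11-27-23-38 3-9 1-13-14 1z"/><path d="M116 32l-15 13-2 7 23 8 16 13 5 1 10 17 9 10 8 17 0 5-19 28 17 7 15-15 9-1 2 2 8-25-2-3-16-14-3-10-23-30-21-12z"/><path d="M54 16l-37 0-1 19 12 4 22 23 16 9 22 24 0-12 11-31-10-3-15-20z"/><path d="M19 193l-3 1 1 52 10-6 15-4-13-22-6-18z"/><path d="M455 440l-6 1-10 15-15 2-3 5 42 1 1-19z"/>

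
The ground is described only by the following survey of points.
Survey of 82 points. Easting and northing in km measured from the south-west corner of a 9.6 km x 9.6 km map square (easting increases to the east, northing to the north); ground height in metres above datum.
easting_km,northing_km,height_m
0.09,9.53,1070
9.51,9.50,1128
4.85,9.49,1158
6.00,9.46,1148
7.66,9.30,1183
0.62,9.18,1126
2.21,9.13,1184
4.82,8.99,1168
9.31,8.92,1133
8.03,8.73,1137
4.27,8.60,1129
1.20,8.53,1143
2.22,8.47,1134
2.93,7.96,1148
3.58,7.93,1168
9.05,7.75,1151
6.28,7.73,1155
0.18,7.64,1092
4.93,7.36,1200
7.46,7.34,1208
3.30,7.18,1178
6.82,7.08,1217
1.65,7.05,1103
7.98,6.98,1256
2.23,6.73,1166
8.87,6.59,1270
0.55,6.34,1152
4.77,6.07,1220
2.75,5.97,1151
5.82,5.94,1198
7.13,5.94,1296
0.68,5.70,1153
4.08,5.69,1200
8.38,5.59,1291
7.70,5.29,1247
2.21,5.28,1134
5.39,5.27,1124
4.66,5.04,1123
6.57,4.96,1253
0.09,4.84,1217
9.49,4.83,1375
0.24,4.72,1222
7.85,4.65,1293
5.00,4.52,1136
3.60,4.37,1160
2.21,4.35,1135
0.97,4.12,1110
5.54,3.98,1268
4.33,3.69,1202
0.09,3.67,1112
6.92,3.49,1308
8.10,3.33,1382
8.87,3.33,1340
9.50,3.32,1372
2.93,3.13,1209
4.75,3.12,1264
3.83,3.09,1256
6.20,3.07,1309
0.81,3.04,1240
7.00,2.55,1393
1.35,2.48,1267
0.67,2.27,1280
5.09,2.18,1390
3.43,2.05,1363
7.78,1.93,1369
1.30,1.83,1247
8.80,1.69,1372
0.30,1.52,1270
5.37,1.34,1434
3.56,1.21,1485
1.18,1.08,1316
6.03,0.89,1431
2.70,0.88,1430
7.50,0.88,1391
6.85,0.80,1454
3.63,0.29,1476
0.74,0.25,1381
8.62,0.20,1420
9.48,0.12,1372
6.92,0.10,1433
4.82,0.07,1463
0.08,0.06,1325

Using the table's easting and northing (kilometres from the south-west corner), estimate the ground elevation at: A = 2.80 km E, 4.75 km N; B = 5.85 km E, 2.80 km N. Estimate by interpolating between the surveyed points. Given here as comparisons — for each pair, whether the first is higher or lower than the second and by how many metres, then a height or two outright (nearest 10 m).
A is lower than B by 200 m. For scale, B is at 1330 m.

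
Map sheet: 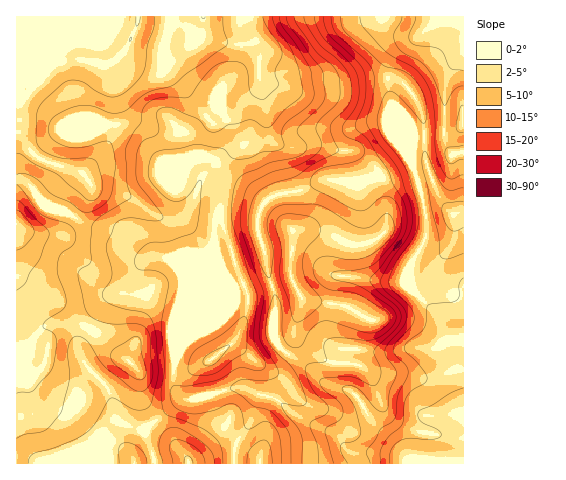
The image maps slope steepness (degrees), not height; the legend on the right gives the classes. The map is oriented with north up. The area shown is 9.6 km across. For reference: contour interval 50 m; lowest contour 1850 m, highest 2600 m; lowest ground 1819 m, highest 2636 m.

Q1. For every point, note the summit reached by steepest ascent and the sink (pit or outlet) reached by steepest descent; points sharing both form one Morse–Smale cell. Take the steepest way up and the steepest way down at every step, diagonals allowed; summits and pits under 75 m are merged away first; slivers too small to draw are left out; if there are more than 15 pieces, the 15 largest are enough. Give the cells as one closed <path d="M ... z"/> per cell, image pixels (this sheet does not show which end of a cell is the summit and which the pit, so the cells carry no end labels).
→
<path d="M242 16l-225 0-1 163 10 3 21 23 20 7 24 14 26 6 7 6 5 10 7 6 8 4 11-2 13 3 19-7 19 0 8-10 0-20 6-10 15-2 23 4 6-13-16-13-16-8-21-22-15-2-3-3-3-16 2-7 22-21 9 3 0-24 11-14 6-14z"/><path d="M463 16l-220 0-3 10 0 34-6 14-11 14 0 24-9-3-22 21-2 7 3 16 6 4 12 1 4 3 17 19 16 8 17 14 12-8 22-3 22-11 35 2 24-4-1-7-10-10-14-10-20-1-15-4-26 2-18-5-6-5-3-11 0-16-6-21-1-12 11 6 17 3 18 0 13-3 29-2 16-3 33 0 12 10 11 17 4 18 0 13 18 0 11 18 10-3z"/><path d="M20 179l-4 1 0 283 138 1 1-4-9-25 1-7-9 1-11-3-11-8-4-20-6-13-20-20-6-10 0-8 13-19 11-23 5-7 14-7 9-8 8-17 11-8-15-4-7-6-5-10-7-6-26-6-24-14-20-7-21-23z"/><path d="M413 166l-20 10-13 3 7 31 0 12-3 12-7 5-15 6-12 0-20-11-11-3-22-1-5 1-2 42 12 25 0 7-7 20-3 17-5 11 18 11 18 18 7 4 17 3-2-5 0-28 1-5 4-3 40 4 23-5 20 1 16-6-5-5-9-24-22-23-3-7 0-18 12-19 5-12-4-34z"/><path d="M460 340l-11 2-16 6-20-1-23 5-40-4-4 3 0 37 10 7 15 24 28 27 7 10 3 3 9 1-11 0-19-6-35-2-9-6-9-12-37-18-20-16-13-5-6 3-11 28-13 19-1 10 18 2 6 2 2 5 203 0 1-122z"/><path d="M214 242l-12 11-15-1-19 7-16-1-7 3-5 5-8 17-9 8-16 9-14 28-13 19 0 8 6 10 20 20 6 13 4 20 11 8 18 3 33-27 11-3-8-3-5-6-2-7 0-14 2-13 38-92z"/><path d="M235 210l-13 1-6 7-2 46-38 92-2 13 1 19 6 8 8 4 34-9-12-31 20-16 5 1 23 19 7 2 10-2 10-11-8-7-4-11 1-41-7-20-4-24-6-20 1-15z"/><path d="M392 78l-63 4-23 5-30-2-16-7 9 58 7 7 10 4 12 1 22-2 15 4 20 1 14 10 10 10 2 7 18-4 14-8 1-28 10-1 0-13-4-18-7-12-11-13z"/><path d="M379 178l-23 4-35-2-22 11-22 3-11 6-4 6-4 12 0 12 6 20 4 24 7 20-1 41 2 7 9 10 7-10 3-17 7-20 0-7-12-25 2-42 5-1 22 1 11 3 20 11 12 0 15-6 7-5 3-12 0-12z"/><path d="M234 344l-5 1-18 15 12 30 22-2 15 7 13 3 25 18 37 18 9 12 9 6 35 2 19 6 11 0-9-1-3-3-7-10-28-27-11-19-9-8-28-10-18-18-19-12-10 12-10 2-10-5z"/><path d="M424 137l-10 1-1 28 10 34 4 34-5 12-12 19 0 18 3 7 22 23 10 27 18 2 1-128-11 0-13-17-13-32z"/><path d="M222 392l-42 9-33 27-1 7 9 29 79-1 0-7-16 0-29 6 24-22 13-14 4-7 0-8z"/><path d="M442 137l-18 1 3 27 10 28 11 16 5 5 10-1 1-60-11 2z"/><path d="M245 388l-14 0-8 3 7 20 0 8-4 7-13 14-12 12-9 6-3 5 29-7 16-1 1-10 13-19 13-30z"/><path d="M245 456l-10 0-1 7 26 0-2-4z"/>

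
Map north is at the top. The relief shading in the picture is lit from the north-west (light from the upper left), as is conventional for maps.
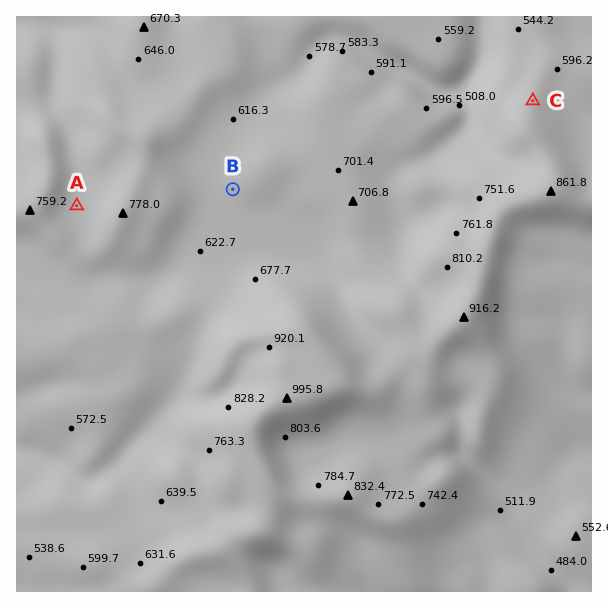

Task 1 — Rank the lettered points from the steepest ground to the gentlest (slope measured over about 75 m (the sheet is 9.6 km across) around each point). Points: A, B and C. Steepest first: C B A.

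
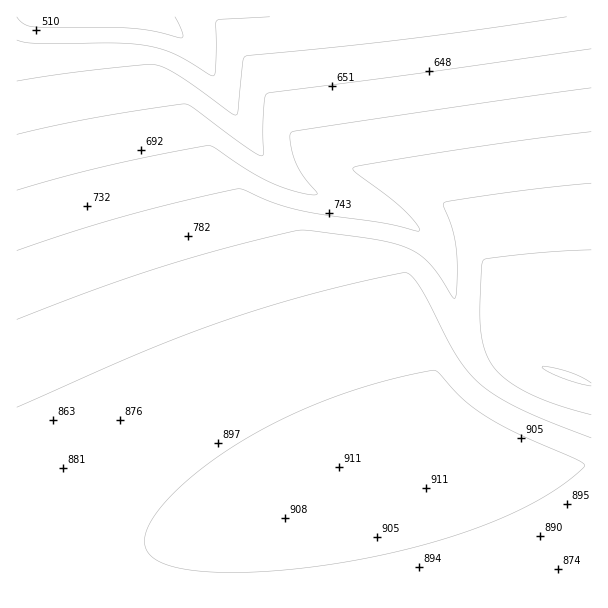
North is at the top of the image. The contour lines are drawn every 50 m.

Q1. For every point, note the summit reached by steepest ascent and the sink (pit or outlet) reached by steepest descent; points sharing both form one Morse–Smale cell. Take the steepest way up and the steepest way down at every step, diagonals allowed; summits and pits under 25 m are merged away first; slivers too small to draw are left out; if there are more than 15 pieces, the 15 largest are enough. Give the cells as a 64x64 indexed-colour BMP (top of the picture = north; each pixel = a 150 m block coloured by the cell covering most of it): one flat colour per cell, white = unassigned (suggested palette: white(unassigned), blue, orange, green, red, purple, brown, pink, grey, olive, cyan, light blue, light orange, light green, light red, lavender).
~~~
<image width="64" height="64" href="data:image/bmp;base64,Qk12CAAAAAAAAHYAAAAoAAAAQAAAAEAAAAABAAQAAAAAAAAIAAATCwAAEwsAABAAAAAAAAAA////ALR3HwAOf/8ALKAsACgn1gC9Z5QAS1aMAMJ34wB/f38AIr28AM++FwDox64AeLv/AIrfmACWmP8A1bDFABEREREREREREzMzMzMzMzMzMzMzMzMzMzMzMzMzMzMzERERERERERETMzMzMzMzMzMzMzMzMzMzMzMzMzMzMzMRERERERERERMzMzMzMzMzMzMzMzMzMzMzMzMzMzMzMxERERERERERETMzMzMzMzMzMzMzMzMzMzMzMzMzMzMzERERERERERERMzMzMzMzMzMzMzMzMzMzMzMzMzMzMzMRERERERERERETMzMzMzMzMzMzMzMzMzMzMzMzMzMzMxEREREREREREREzMzMzMzMzMzMzMzMzMzMzMzMzMzMzEREREREREREREREzMzMzMzMzMzMzMzMzMzMzMzMzMzMREREREREREREREREzMzMzMzMzMzMzMzMzMzMzMzMzMxERERERERERERERERETMzMzMzMzMzMzMzMzMzMzMzMzERERERERERERERERERERMzMzMzMzMzMzMzMzMzMzMzMREREREREREREREREREREREzMzMzMzMzMzMzMzMzMzMxERERERERERERERERERERERETMzMzMzMzMzMzMzMzMzEREREREREREREREREREREREREREzMzMzMzMzMzMzMzMRERERERERERERERERERERERERERETMzMzMzMzMzMxEREREREREREREREREREREREREREREREREzMzMzMzERERERERERERERERERERERERERERERERERERERMzMREREREREREREREREREREREREREREREREREREREREREREREREREREREREREREREREREREREREREREREREREREREREREREREREREREREREREREREREREREREREREREREREREREiIRERERERERERERERERERERERERERERERERERERESIiIhEREREREREREREREREREREREREREREREREREREiIiIiERERERERERERERERERERERERERERERERERERIiIiIiIRERERERERERERERERERERERERERERERERERIiIiIiIhERERERERERERERERERERERERERERERERERIiIiIiIiERERERERERERERERERERERERERERERERERIiIiIiIiIREREREREREREREREREREREREREREREREREiIiIiIiIhEREREREREREREREREREREREREREREREREiIiIiIiIiERERERERERERERERERERERERERERERERESIiIiIiIiIRERERERERERERERERERERERERERERERESIiIiIiIiIhERERERERERERERERERERERERERERERERIiIiIiIiIiEREREREREREREREREREREREREREREREREiIiIiIiIiIRERERERERERERERERERERERERERERERESIiIiIiIiIhERERERERERERERERERERERERERERERERIiIiIiIiIiERERERERERERERERERERERERERERERERIiIiIiIiIiIREREREREREREREREREREREREREREREREiIiIiIiIiIhERERERERERERERERERERERERERERERESIiIiIiIiIiERERERERERERERERERERERERERERERESIiIiIiIiIiIRERERERERERERERERERERERERERERERIiIiIiIiIiIhERERERERERERERERERERERERERERERIiIiIiIiIiIiERERERERERERERERERERERERERERESIiIiIiIiIiIiIREREREREREREREREREREREREREREiIiIiIiIiIiIiIhERERERERERERERERERERERERESIiIiIiIiIiIiIiIiERERERERERERERERERERERERIiIiIiIiIiIiIiIiIiIREREREREREREREREREREREiIiIiIiIiIiIiIiIiIiIhERERERERERERERERERERIiIiIiIiIiIiIiIiIiIiIiERERERERERERERERERESIiIiIiIiIiIiIiIiIiIiIiIRERERERERERERERERESIiIiIiIiIiIiIiIiIiIiIiIhERERERERERERERERESIiIiIiIiIiIiIiIiIiIiIiIiERERERERERERERERERIiIiIiIiIiIiIiIiIiIiIiIiIRERERERERERERERERIiIiIiIiIiIiIiIiIiIiIiIiIhERERERERERERERERIiIiIiIiIiIiIiIiIiIiIiIiIiEREREREREREREREREiIiIiIiIiIiIiIiIiIiIiIiIiIREREREREREREREREiIiIiIiIiIiIiIiIiIiIiIiIiIhERERERERERERERESIiIiIiIiIiIiIiIiIiIiIiIiIiERERERERERERERESIiIiIiIiIiIiIiIiIiIiIiIiIiIRERERERERERERERIiIiIiIiIiIiIiIiIiIiIiIiIiIhERERERERERERERIiIiIiIiIiIiIiIiIiIiIiIiIiIiERERERERERERERIiIiIiIiIiIiIiIiIiIiIiIiIiIiIREREREREREREREiIiIiIiIiIiIiIiIiIiIiIiIiIiIhEREREREREREREiIiIiIiIiIiIiIiIiIiIiIiIiIiIiEREREREREREREiIiIiIiIiIiIiIiIiIiIiIiIiIiIiIRERERERERERIiIiIiIiIiIiIiIiIiIiIiIiIiIiIiIhERERERERESIiIiIiIiIiIiIiIiIiIiIiIiIiIiIiIi"/>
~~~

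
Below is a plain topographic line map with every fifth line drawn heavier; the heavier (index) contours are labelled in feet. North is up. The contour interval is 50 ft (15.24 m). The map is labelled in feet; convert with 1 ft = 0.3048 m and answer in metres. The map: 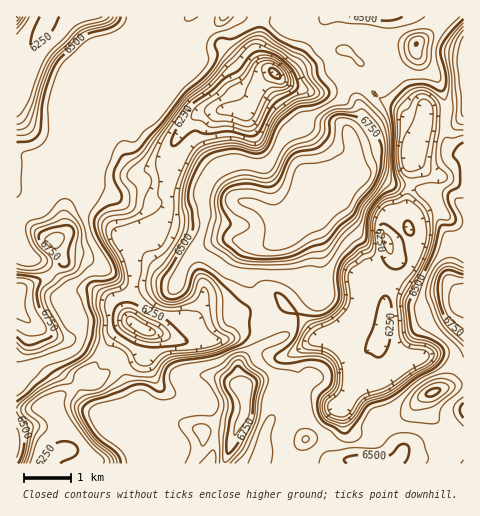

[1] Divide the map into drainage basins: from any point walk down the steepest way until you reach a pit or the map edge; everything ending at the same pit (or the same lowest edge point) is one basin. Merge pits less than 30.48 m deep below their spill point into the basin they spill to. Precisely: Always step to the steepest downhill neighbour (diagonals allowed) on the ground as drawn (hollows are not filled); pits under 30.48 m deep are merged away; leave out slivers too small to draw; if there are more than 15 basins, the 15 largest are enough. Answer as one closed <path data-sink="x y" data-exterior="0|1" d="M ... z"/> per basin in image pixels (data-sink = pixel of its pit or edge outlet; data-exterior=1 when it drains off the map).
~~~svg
<path data-sink="274 73" data-exterior="0" d="M445 16l-276 0-7 6-5 9-10 35-16 18-23 11-13-4-4 0 13 10 5 22-8 25-11 19-4 13 13 10 28 12 26 2 15-5 41-2 41 6 15 7 19 17 10 3 31-28 16-5 6-19 12-5-9-41 31-38 6-16 0-8-3-3 27-13 4-4 1-5 18-16 11-11z"/><path data-sink="386 241" data-exterior="0" d="M360 172l-13 6-6 19-16 5-34 32-21 10-13 2-3 3-3 9 0 23 11 23 2 18 10 19-18 7-17 16 2 22 3 2 7-4 12 0 15 6 17 20 5 17 6 13 15 0 18 5 14 0 16-4 15-17 25-11 11-14 26-12 10-16 8-8 0-156-9-9-9-5-23-2-16-6-11 0-18-8z"/><path data-sink="144 329" data-exterior="0" d="M85 179l-15 13-6 23 1 16-11 8 9 18 0 6-16 14-28 13-3 3 0 15 15 15 26 15 23 2 28 13 10 3 4 7 5 20 8 15 2 18 18 0 17 4 31 11 32 3 11-23-1-19-6-14 0-14 17-16 18-7-10-19-2-18-11-23 1-28 5-7 26-7 12-9-11-3-19-17-15-7-41-6-41 2-15 5-26-2-28-12z"/><path data-sink="46 24" data-exterior="0" d="M168 16l-152 1 1 225 19-6 16 5 12-7 0-19 3-19 9-11 11-7 3-11 11-19 8-25-5-22-23-14 27 8 23-11 16-18 10-35z"/><path data-sink="63 451" data-exterior="0" d="M17 309l0 155 176-1 10-17 0-15-31-11-26-5-9 1-2-18-8-15-5-20-4-7-10-3-28-13-23-2-26-15z"/><path data-sink="412 152" data-exterior="0" d="M416 46l-1 4-4 4-27 13 3 3 0 8-6 16-31 38 9 40 4 3 15 2 18 8 11 0 16 6 23 2 9 5 8 8 1-53-10-1-6-8-3-10 1-29-2-9-7-18-20-23z"/><path data-sink="463 61" data-exterior="1" d="M463 16l-17 0-30 29 1 10 18 20 6 10 5 20-1 29 3 10 6 8 10 0z"/><path data-sink="463 410" data-exterior="1" d="M463 385l-17 2-18 9 1 16 22 21 4 8 1 12-7 11 15-1z"/>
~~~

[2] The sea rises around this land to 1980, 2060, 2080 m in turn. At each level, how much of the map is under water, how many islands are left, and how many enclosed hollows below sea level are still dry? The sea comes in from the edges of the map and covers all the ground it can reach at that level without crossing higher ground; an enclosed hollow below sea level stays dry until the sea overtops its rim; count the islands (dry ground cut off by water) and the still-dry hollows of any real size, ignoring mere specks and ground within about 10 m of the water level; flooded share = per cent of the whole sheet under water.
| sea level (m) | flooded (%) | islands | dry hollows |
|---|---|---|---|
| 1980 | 39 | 0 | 0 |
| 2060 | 91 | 3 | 0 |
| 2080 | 95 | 1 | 0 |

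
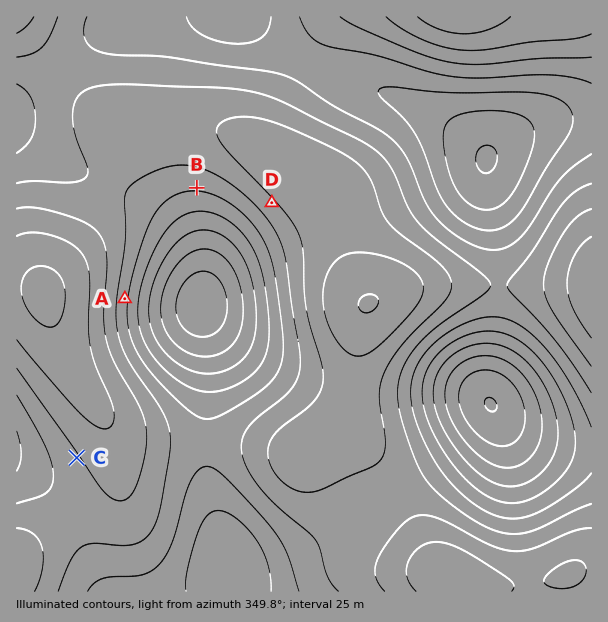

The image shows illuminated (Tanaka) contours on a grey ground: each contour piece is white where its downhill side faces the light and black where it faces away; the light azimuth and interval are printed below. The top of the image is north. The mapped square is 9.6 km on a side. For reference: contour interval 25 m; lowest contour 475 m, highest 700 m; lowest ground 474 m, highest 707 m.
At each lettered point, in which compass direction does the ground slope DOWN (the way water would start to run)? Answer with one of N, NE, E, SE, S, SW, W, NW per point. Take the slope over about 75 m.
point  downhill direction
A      E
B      S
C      SW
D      SW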